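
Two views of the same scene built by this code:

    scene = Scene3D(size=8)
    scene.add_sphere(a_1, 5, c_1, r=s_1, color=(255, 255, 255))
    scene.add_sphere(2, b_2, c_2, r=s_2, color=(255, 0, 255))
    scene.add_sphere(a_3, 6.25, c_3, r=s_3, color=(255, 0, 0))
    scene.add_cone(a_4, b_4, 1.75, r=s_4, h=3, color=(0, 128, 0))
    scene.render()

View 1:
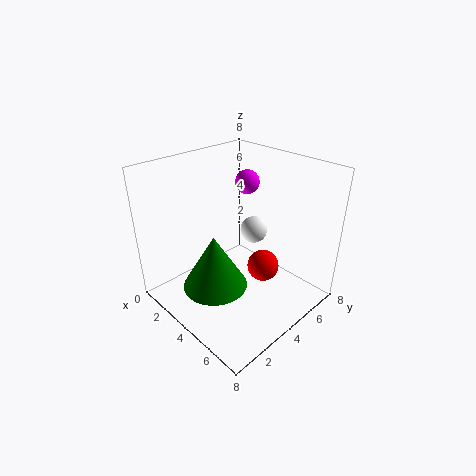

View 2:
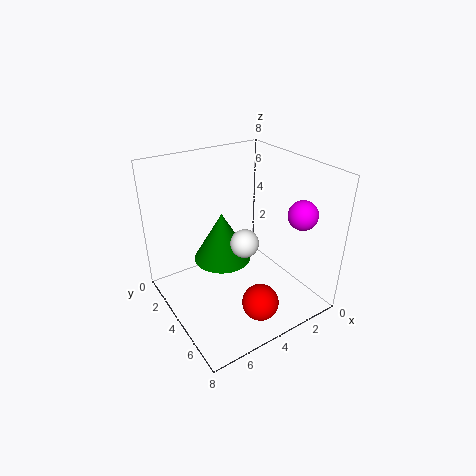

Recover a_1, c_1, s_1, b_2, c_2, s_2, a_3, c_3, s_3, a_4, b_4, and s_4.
a_1 = 4.25
c_1 = 4.25
s_1 = 0.75
b_2 = 6.75
c_2 = 6
s_2 = 0.75
a_3 = 4
c_3 = 1
s_3 = 1
a_4 = 4
b_4 = 2.25
s_4 = 1.75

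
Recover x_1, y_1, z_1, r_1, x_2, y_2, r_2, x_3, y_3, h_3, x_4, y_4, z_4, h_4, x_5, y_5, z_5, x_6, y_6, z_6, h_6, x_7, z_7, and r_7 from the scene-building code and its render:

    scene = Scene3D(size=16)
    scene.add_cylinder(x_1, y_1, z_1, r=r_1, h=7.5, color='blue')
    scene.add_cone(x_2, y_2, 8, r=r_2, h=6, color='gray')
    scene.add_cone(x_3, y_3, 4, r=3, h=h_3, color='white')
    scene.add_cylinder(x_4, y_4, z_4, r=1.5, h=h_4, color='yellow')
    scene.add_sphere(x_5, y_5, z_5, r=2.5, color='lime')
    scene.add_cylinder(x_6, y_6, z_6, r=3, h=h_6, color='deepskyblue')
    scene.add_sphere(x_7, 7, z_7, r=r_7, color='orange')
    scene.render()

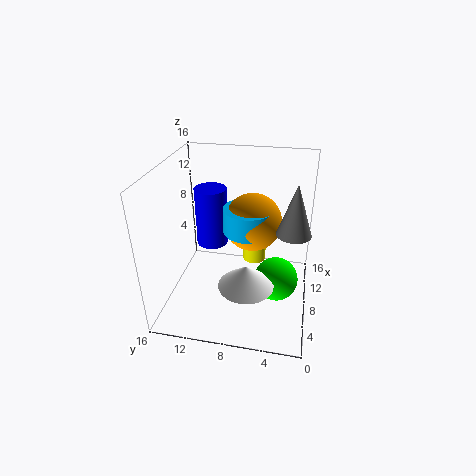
x_1 = 13; y_1 = 12.5; z_1 = 4; r_1 = 2; x_2 = 10; y_2 = 2; r_2 = 2; x_3 = 5; y_3 = 6.5; h_3 = 2.5; x_4 = 14; y_4 = 7; z_4 = 1.5; h_4 = 3; x_5 = 8; y_5 = 3.5; z_5 = 3; x_6 = 11.5; y_6 = 7.5; z_6 = 7; h_6 = 3; x_7 = 12; z_7 = 8; r_7 = 3.5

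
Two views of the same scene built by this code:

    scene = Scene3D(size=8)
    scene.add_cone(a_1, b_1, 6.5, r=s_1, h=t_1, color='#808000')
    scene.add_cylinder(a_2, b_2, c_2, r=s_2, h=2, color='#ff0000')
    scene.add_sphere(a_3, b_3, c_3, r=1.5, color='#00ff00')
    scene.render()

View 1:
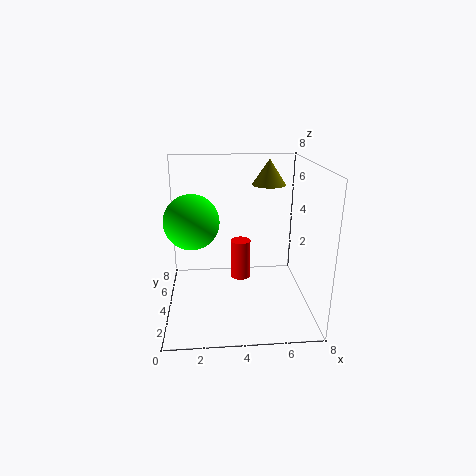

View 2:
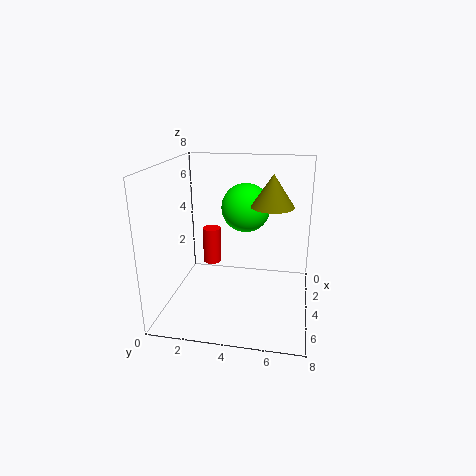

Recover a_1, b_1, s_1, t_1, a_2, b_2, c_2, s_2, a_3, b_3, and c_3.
a_1 = 6, b_1 = 6, s_1 = 1, t_1 = 1.5, a_2 = 4, b_2 = 2.5, c_2 = 2.5, s_2 = 0.5, a_3 = 1.5, b_3 = 4, c_3 = 5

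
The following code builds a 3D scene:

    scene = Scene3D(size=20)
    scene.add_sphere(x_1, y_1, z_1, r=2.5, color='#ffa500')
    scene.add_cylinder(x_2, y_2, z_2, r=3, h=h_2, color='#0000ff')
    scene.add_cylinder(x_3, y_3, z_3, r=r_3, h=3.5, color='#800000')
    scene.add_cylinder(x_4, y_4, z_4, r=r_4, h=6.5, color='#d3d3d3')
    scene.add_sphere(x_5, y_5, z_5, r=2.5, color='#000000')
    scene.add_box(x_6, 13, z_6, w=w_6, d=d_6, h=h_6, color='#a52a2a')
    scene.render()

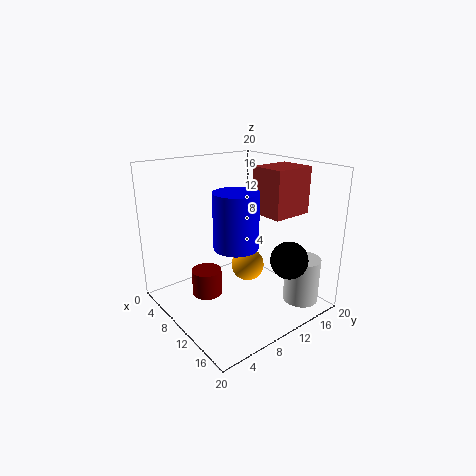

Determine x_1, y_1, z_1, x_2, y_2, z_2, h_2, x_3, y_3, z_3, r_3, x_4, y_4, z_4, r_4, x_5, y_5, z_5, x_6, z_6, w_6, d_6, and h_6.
x_1 = 8; y_1 = 13.5; z_1 = 4; x_2 = 11.5; y_2 = 8.5; z_2 = 9.5; h_2 = 7.5; x_3 = 9.5; y_3 = 5; z_3 = 3; r_3 = 2; x_4 = 16; y_4 = 17; z_4 = 0.5; r_4 = 2.5; x_5 = 16.5; y_5 = 13.5; z_5 = 8; x_6 = 9.5; z_6 = 13; w_6 = 5; d_6 = 6; h_6 = 6.5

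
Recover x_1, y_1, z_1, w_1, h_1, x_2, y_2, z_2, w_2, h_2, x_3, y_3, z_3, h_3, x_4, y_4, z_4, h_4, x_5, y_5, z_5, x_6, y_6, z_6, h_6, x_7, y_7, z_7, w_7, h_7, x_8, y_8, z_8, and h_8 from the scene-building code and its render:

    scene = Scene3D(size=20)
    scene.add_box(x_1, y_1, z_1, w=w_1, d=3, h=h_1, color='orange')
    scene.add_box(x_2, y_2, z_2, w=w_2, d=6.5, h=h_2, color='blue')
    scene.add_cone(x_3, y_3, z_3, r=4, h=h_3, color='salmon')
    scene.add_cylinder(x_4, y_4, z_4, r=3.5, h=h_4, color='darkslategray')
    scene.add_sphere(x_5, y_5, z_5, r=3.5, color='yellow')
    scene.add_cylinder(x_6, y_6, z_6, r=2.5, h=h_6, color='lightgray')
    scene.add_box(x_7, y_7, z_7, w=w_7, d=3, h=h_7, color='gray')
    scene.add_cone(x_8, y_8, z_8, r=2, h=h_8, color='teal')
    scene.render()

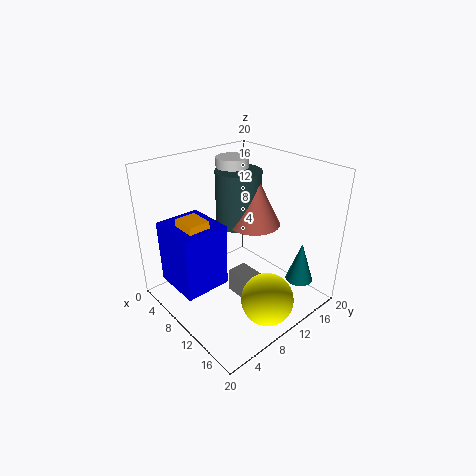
x_1 = 5.5
y_1 = 3
z_1 = 10.5
w_1 = 3.5
h_1 = 3
x_2 = 3
y_2 = 1.5
z_2 = 3.5
w_2 = 7
h_2 = 9
x_3 = 7.5
y_3 = 15.5
z_3 = 9.5
h_3 = 8
x_4 = 5
y_4 = 14.5
z_4 = 9
h_4 = 8.5
x_5 = 16.5
y_5 = 9.5
z_5 = 3.5
x_6 = 3
y_6 = 15
z_6 = 12.5
h_6 = 6.5
x_7 = 8.5
y_7 = 9.5
z_7 = 0.5
w_7 = 4.5
h_7 = 3.5
x_8 = 15.5
y_8 = 17.5
z_8 = 2.5
h_8 = 6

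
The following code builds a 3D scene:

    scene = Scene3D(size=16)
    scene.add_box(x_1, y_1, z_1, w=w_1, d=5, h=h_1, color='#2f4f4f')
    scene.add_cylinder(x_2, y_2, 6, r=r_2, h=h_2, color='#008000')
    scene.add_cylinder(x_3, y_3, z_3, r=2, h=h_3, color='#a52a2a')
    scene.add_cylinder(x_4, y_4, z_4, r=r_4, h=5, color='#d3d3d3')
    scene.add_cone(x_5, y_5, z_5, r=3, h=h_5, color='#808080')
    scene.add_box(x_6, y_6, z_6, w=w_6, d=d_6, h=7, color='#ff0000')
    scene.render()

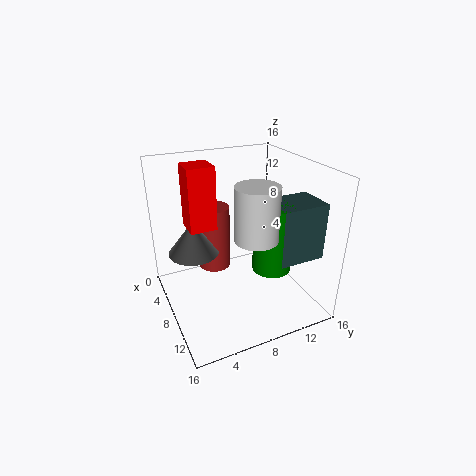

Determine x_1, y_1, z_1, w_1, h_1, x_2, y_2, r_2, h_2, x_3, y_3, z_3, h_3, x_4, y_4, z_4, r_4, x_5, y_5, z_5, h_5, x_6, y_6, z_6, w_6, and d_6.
x_1 = 10
y_1 = 10
z_1 = 7
w_1 = 4
h_1 = 6
x_2 = 12
y_2 = 10
r_2 = 2
h_2 = 7
x_3 = 3
y_3 = 7
z_3 = 2
h_3 = 8
x_4 = 14
y_4 = 7
z_4 = 11
r_4 = 2
x_5 = 4
y_5 = 4
z_5 = 5
h_5 = 4
x_6 = 4
y_6 = 3
z_6 = 9
w_6 = 3
d_6 = 3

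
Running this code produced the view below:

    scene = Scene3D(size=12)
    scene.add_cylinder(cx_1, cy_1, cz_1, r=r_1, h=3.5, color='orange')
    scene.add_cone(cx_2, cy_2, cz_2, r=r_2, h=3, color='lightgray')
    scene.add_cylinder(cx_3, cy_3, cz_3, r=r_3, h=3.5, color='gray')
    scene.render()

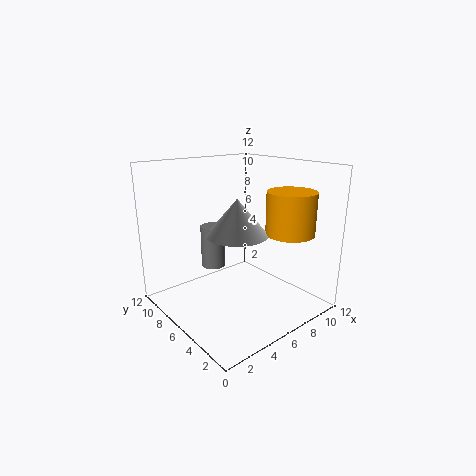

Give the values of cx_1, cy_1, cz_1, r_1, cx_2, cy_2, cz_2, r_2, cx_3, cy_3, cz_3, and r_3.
cx_1 = 9
cy_1 = 3
cz_1 = 6.5
r_1 = 2
cx_2 = 5.5
cy_2 = 5.5
cz_2 = 6.5
r_2 = 2.5
cx_3 = 4.5
cy_3 = 7.5
cz_3 = 3.5
r_3 = 1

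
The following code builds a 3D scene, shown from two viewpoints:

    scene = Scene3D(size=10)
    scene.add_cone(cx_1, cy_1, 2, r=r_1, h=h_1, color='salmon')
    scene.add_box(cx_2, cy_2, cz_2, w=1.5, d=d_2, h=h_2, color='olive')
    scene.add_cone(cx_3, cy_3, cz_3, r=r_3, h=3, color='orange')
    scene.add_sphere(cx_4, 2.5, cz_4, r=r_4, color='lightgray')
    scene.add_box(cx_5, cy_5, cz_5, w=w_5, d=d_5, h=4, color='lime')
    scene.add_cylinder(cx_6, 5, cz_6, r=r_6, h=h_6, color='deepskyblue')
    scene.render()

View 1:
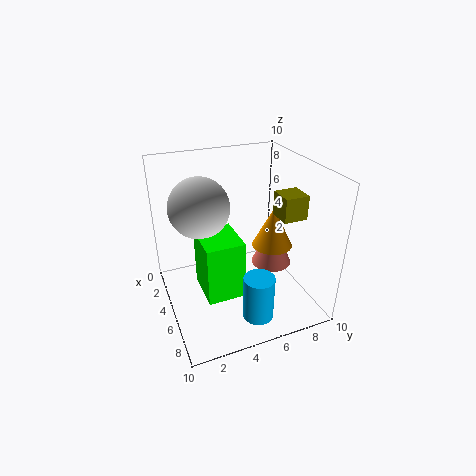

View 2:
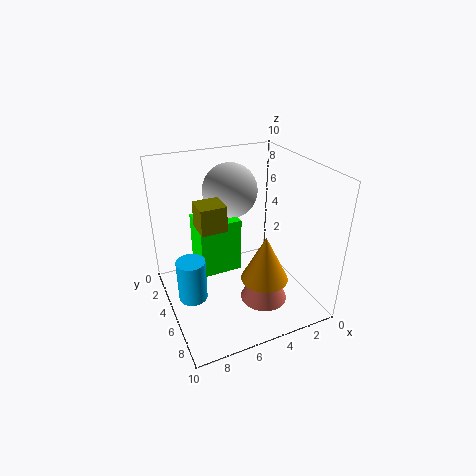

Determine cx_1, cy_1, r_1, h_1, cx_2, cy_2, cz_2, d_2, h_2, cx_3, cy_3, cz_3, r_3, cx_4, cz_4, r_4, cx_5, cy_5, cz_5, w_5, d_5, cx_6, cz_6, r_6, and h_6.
cx_1 = 4.5, cy_1 = 8, r_1 = 1.5, h_1 = 3.5, cx_2 = 7, cy_2 = 6.5, cz_2 = 7.5, d_2 = 1.5, h_2 = 1.5, cx_3 = 4.5, cy_3 = 8, cz_3 = 3.5, r_3 = 1.5, cx_4 = 4.5, cz_4 = 7.5, r_4 = 2, cx_5 = 4.5, cy_5 = 2, cz_5 = 2, w_5 = 3, d_5 = 2.5, cx_6 = 8.5, cz_6 = 1, r_6 = 1, h_6 = 3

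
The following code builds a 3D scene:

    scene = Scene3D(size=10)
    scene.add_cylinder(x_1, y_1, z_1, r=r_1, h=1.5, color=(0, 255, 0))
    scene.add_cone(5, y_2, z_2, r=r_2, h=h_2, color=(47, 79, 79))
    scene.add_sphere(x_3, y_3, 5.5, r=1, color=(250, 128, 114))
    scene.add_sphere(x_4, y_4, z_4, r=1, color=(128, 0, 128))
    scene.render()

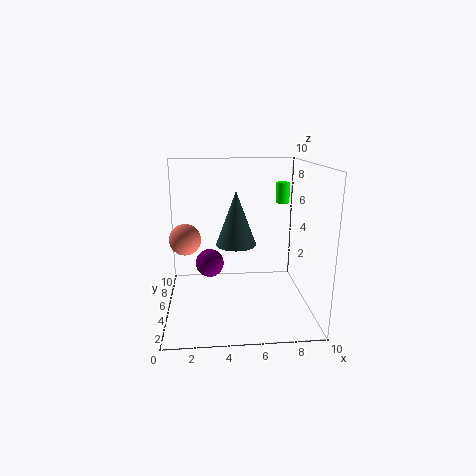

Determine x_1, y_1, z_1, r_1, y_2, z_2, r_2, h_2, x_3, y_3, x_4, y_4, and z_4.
x_1 = 8.5, y_1 = 7, z_1 = 7, r_1 = 0.5, y_2 = 6.5, z_2 = 4, r_2 = 1.5, h_2 = 4, x_3 = 1.5, y_3 = 3.5, x_4 = 3, y_4 = 5.5, z_4 = 3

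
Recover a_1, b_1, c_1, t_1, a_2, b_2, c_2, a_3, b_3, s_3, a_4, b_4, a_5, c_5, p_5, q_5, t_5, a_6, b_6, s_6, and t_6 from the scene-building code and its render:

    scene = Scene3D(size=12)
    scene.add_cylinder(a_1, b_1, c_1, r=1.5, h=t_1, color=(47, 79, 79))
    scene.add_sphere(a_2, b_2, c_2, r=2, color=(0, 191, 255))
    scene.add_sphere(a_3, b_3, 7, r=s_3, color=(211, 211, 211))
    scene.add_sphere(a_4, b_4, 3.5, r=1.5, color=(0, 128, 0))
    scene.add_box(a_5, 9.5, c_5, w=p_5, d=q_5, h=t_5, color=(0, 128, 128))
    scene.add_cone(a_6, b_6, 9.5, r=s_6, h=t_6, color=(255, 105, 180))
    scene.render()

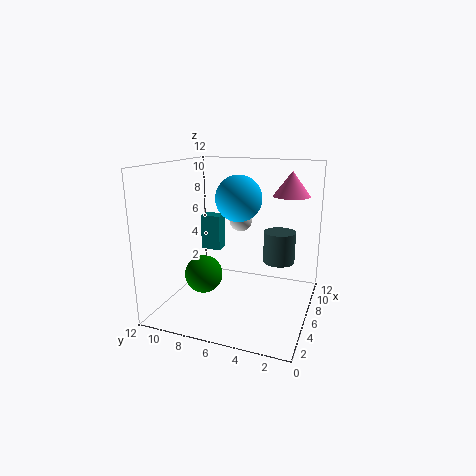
a_1 = 10.5, b_1 = 3.5, c_1 = 2.5, t_1 = 3, a_2 = 7.5, b_2 = 6.5, c_2 = 9, a_3 = 8, b_3 = 6.5, s_3 = 1, a_4 = 3.5, b_4 = 8, a_5 = 10, c_5 = 3, p_5 = 1.5, q_5 = 2, t_5 = 3.5, a_6 = 7.5, b_6 = 2, s_6 = 1.5, t_6 = 2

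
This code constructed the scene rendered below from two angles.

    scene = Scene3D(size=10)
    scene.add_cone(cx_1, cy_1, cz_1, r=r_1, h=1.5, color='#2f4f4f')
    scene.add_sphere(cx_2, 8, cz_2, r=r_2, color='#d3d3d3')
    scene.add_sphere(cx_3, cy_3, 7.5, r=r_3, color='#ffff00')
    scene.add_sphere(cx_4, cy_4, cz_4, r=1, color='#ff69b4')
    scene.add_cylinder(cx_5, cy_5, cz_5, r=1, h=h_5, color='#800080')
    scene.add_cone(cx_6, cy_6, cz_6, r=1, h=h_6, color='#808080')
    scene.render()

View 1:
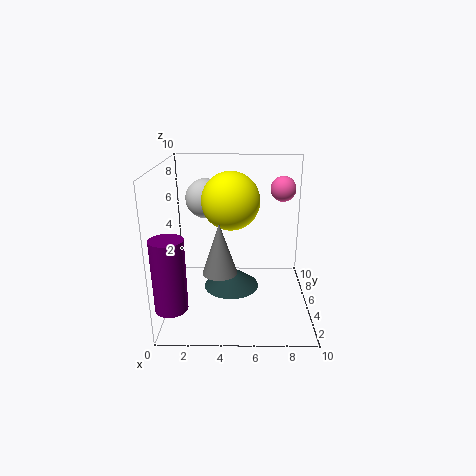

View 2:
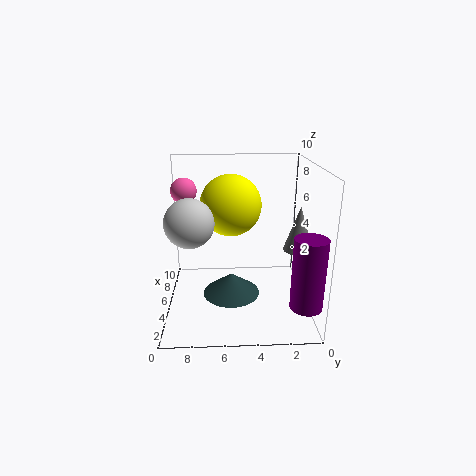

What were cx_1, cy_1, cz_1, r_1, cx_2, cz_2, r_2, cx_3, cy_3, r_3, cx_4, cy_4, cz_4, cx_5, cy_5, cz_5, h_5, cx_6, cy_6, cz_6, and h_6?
cx_1 = 4.5; cy_1 = 5.5; cz_1 = 1; r_1 = 2; cx_2 = 2.5; cz_2 = 7; r_2 = 1.5; cx_3 = 4.5; cy_3 = 5.5; r_3 = 2; cx_4 = 8.5; cy_4 = 9; cz_4 = 7.5; cx_5 = 1; cy_5 = 1; cz_5 = 2; h_5 = 4.5; cx_6 = 4; cy_6 = 1; cz_6 = 4.5; h_6 = 3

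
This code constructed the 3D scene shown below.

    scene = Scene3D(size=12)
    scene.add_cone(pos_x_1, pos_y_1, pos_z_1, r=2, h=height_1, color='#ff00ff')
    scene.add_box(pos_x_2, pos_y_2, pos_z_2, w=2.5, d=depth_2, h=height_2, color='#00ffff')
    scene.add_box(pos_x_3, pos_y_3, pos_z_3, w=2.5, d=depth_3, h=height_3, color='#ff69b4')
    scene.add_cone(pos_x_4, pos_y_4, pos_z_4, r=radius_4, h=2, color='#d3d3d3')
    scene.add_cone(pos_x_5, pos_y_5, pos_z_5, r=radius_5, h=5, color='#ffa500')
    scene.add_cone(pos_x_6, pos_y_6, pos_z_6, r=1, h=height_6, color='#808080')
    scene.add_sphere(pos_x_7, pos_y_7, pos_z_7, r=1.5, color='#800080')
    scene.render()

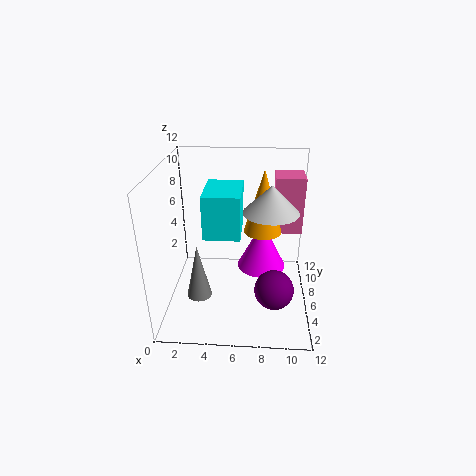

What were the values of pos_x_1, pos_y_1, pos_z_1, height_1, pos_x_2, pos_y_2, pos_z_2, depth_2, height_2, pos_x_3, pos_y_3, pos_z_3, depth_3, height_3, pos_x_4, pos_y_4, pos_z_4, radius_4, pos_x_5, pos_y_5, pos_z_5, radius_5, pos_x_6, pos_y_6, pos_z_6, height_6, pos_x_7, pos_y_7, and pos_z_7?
pos_x_1 = 8
pos_y_1 = 6
pos_z_1 = 3.5
height_1 = 4
pos_x_2 = 4
pos_y_2 = 1
pos_z_2 = 8.5
depth_2 = 3.5
height_2 = 3
pos_x_3 = 9
pos_y_3 = 8
pos_z_3 = 5.5
depth_3 = 2.5
height_3 = 5
pos_x_4 = 8.5
pos_y_4 = 3.5
pos_z_4 = 9.5
radius_4 = 2
pos_x_5 = 8
pos_y_5 = 5.5
pos_z_5 = 7
radius_5 = 1.5
pos_x_6 = 3
pos_y_6 = 3.5
pos_z_6 = 2
height_6 = 4.5
pos_x_7 = 9
pos_y_7 = 2.5
pos_z_7 = 3.5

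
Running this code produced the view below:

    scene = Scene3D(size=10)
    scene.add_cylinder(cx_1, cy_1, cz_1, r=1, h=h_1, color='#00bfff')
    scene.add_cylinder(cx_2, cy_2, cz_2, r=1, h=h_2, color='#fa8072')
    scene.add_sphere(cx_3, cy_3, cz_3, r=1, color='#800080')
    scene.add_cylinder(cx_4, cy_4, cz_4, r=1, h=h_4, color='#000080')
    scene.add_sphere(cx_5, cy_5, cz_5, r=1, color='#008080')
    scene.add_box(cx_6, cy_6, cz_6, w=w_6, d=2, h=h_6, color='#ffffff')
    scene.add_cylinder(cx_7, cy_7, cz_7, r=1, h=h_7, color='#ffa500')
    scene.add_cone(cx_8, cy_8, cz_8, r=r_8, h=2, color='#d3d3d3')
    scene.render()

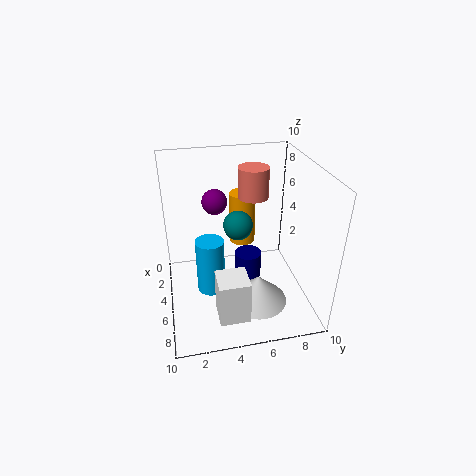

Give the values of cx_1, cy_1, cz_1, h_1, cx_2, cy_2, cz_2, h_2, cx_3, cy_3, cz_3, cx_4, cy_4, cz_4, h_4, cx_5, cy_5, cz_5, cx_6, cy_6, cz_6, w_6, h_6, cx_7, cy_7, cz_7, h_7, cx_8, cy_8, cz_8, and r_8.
cx_1 = 5; cy_1 = 3; cz_1 = 1; h_1 = 4; cx_2 = 5; cy_2 = 6; cz_2 = 8; h_2 = 2; cx_3 = 1; cy_3 = 4; cz_3 = 6; cx_4 = 4; cy_4 = 6; cz_4 = 1; h_4 = 2; cx_5 = 5; cy_5 = 5; cz_5 = 6; cx_6 = 7; cy_6 = 3; cz_6 = 1; w_6 = 2; h_6 = 3; cx_7 = 2; cy_7 = 6; cz_7 = 3; h_7 = 4; cx_8 = 7; cy_8 = 6; cz_8 = 1; r_8 = 2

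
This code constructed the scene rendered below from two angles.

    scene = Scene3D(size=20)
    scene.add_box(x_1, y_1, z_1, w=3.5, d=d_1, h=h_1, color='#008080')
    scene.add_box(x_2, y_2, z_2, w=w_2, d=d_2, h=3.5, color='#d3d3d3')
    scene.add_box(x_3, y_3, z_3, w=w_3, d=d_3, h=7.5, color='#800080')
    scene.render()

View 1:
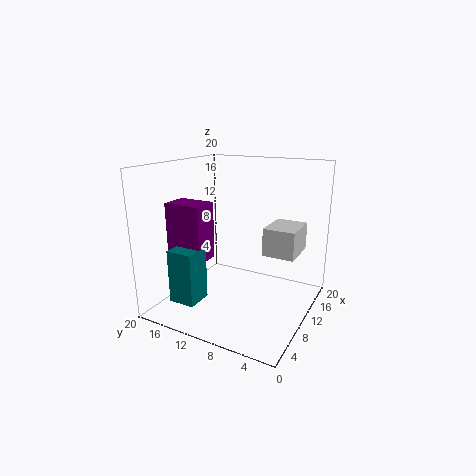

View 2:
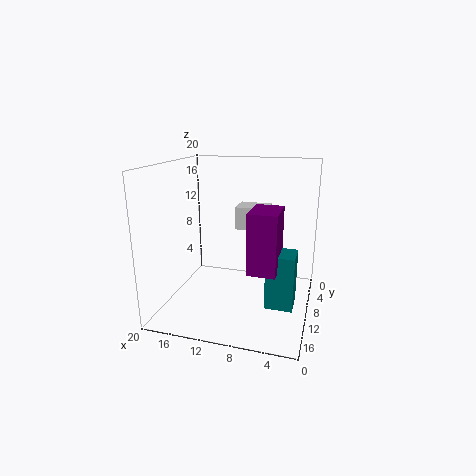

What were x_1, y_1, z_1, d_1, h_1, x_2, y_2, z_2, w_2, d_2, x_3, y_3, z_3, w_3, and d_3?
x_1 = 1.5
y_1 = 12
z_1 = 3
d_1 = 3.5
h_1 = 7
x_2 = 7
y_2 = 1
z_2 = 9.5
w_2 = 5
d_2 = 4
x_3 = 3.5
y_3 = 12
z_3 = 8
w_3 = 3.5
d_3 = 5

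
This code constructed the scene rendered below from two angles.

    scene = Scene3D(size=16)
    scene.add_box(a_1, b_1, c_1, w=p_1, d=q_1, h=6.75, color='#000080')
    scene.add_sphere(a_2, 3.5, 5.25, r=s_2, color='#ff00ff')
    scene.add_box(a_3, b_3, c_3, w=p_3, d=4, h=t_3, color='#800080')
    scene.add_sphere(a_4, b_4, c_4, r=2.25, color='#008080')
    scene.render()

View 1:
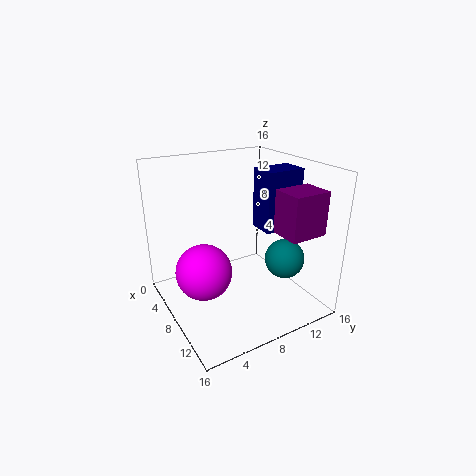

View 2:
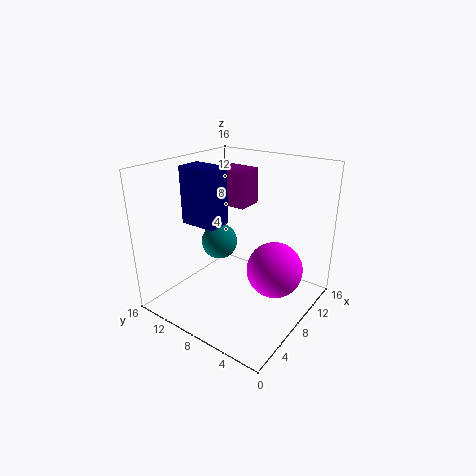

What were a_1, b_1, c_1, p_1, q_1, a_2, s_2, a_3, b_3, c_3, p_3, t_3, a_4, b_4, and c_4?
a_1 = 6.75; b_1 = 10.75; c_1 = 8.5; p_1 = 3; q_1 = 4.5; a_2 = 8.5; s_2 = 3; a_3 = 11.75; b_3 = 10; c_3 = 9.75; p_3 = 3.25; t_3 = 4.5; a_4 = 10.5; b_4 = 12.75; c_4 = 5.25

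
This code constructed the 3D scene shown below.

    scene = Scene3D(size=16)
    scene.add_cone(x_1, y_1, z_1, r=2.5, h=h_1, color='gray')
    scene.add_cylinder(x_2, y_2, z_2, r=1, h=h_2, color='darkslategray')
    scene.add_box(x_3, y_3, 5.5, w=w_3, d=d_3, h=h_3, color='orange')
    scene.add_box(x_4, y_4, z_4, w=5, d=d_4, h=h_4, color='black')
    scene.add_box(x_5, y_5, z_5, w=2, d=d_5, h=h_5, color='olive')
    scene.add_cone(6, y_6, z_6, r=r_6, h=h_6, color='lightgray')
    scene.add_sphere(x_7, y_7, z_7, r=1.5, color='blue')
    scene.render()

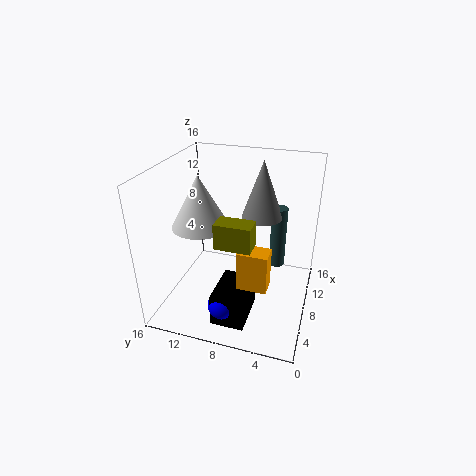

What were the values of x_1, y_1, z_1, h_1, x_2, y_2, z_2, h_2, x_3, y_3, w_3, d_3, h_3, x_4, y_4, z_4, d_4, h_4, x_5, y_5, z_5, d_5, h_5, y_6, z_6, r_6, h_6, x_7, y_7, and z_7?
x_1 = 13
y_1 = 6.5
z_1 = 8.5
h_1 = 7
x_2 = 14
y_2 = 4.5
z_2 = 1.5
h_2 = 8
x_3 = 2.5
y_3 = 3.5
w_3 = 2
d_3 = 3
h_3 = 4
x_4 = 1.5
y_4 = 5.5
z_4 = 1
d_4 = 3.5
h_4 = 3.5
x_5 = 2
y_5 = 5
z_5 = 10
d_5 = 3.5
h_5 = 2.5
y_6 = 11.5
z_6 = 10
r_6 = 3
h_6 = 5.5
x_7 = 2.5
y_7 = 8
z_7 = 3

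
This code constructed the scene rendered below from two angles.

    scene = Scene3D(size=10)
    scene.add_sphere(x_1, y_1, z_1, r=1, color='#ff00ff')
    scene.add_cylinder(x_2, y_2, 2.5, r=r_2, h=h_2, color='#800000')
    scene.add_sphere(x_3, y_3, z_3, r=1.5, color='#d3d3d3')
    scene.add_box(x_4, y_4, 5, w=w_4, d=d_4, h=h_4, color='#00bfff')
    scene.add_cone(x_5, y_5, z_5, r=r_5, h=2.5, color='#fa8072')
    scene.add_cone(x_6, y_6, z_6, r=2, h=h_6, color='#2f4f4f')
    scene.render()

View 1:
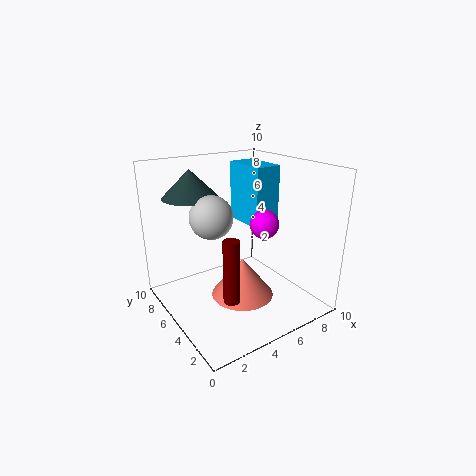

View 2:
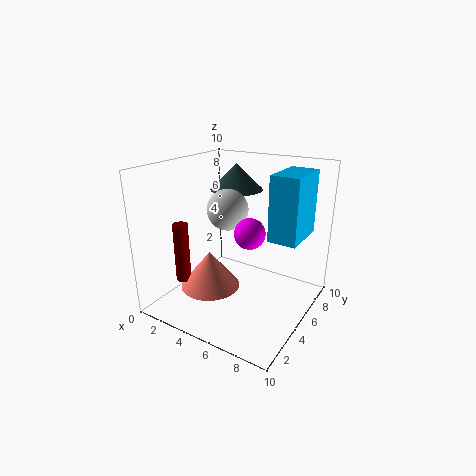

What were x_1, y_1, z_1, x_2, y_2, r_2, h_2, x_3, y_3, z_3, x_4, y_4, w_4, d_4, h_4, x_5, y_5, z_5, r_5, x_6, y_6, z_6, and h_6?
x_1 = 6.5; y_1 = 4; z_1 = 6; x_2 = 2.5; y_2 = 2; r_2 = 0.5; h_2 = 4; x_3 = 3.5; y_3 = 6; z_3 = 6.5; x_4 = 7; y_4 = 5.5; w_4 = 2; d_4 = 3.5; h_4 = 4.5; x_5 = 4; y_5 = 3; z_5 = 2; r_5 = 2; x_6 = 3; y_6 = 8; z_6 = 7.5; h_6 = 2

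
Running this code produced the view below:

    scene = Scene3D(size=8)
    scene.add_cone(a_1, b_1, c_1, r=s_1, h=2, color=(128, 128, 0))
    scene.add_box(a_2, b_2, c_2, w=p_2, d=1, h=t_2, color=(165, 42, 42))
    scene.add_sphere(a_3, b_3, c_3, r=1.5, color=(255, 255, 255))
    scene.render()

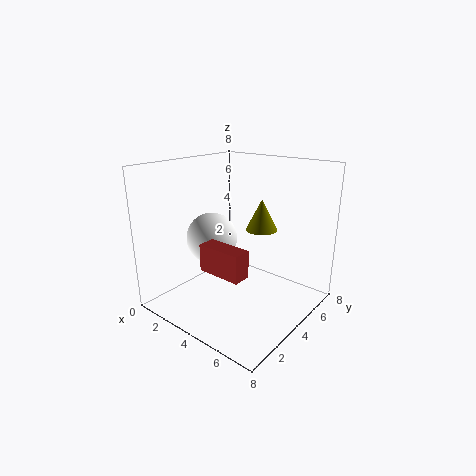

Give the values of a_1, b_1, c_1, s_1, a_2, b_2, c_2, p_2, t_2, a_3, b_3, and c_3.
a_1 = 3.5; b_1 = 7; c_1 = 3.5; s_1 = 1; a_2 = 3; b_2 = 2; c_2 = 2.5; p_2 = 2.5; t_2 = 1.5; a_3 = 2; b_3 = 4; c_3 = 3.5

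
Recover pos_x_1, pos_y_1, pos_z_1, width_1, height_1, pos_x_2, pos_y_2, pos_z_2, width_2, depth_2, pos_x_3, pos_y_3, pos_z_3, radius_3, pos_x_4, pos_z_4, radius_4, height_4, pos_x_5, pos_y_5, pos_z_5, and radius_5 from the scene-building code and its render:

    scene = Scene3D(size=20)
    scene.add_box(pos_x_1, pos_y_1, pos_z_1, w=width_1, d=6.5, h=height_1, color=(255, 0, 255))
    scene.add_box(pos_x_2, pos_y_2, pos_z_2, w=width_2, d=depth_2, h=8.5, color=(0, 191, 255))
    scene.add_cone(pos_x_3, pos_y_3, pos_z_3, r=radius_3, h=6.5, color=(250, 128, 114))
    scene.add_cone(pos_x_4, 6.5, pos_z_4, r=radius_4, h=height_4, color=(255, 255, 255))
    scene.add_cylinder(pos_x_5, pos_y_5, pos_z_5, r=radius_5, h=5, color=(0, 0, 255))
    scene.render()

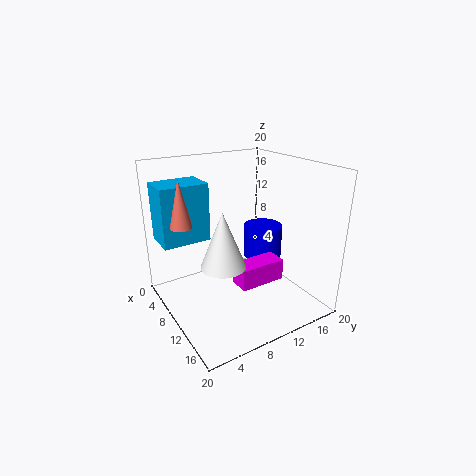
pos_x_1 = 11; pos_y_1 = 8.5; pos_z_1 = 4; width_1 = 3; height_1 = 3; pos_x_2 = 0.5; pos_y_2 = 1; pos_z_2 = 8.5; width_2 = 5; depth_2 = 7; pos_x_3 = 7; pos_y_3 = 3; pos_z_3 = 12; radius_3 = 1.5; pos_x_4 = 12; pos_z_4 = 7.5; radius_4 = 3; height_4 = 7.5; pos_x_5 = 7; pos_y_5 = 16.5; pos_z_5 = 4.5; radius_5 = 3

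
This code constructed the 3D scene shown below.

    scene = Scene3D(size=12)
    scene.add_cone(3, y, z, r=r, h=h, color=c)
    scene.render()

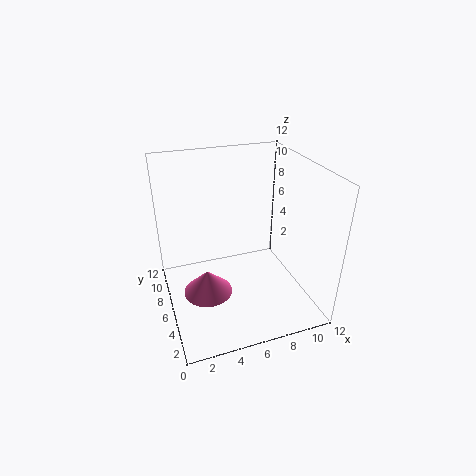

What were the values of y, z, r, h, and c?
y = 5, z = 2, r = 2, h = 2, c = 'hotpink'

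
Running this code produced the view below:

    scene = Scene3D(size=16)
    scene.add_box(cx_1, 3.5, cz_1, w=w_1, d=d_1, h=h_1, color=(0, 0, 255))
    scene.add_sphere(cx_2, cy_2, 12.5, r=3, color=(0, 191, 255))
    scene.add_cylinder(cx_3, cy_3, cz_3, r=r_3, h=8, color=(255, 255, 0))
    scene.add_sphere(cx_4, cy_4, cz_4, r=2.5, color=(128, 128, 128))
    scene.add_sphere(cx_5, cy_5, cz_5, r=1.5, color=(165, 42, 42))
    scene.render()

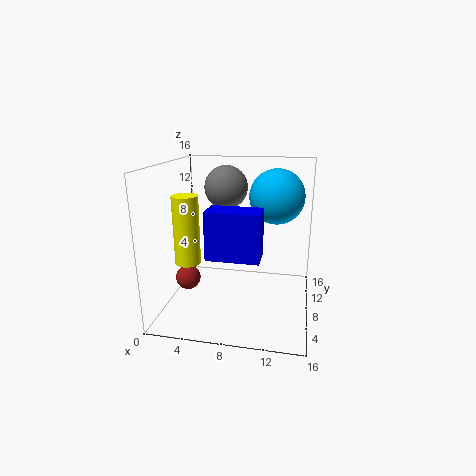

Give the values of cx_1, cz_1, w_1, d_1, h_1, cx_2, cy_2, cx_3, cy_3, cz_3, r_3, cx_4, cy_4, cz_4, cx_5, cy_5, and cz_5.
cx_1 = 5.5, cz_1 = 7, w_1 = 5.5, d_1 = 3, h_1 = 5, cx_2 = 12, cy_2 = 9.5, cx_3 = 2, cy_3 = 8, cz_3 = 4.5, r_3 = 1.5, cx_4 = 6, cy_4 = 11, cz_4 = 13, cx_5 = 1.5, cy_5 = 9, cz_5 = 2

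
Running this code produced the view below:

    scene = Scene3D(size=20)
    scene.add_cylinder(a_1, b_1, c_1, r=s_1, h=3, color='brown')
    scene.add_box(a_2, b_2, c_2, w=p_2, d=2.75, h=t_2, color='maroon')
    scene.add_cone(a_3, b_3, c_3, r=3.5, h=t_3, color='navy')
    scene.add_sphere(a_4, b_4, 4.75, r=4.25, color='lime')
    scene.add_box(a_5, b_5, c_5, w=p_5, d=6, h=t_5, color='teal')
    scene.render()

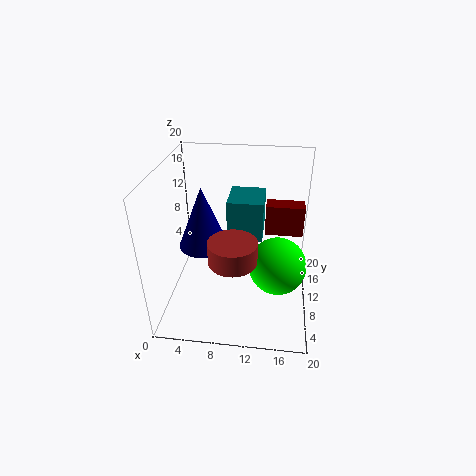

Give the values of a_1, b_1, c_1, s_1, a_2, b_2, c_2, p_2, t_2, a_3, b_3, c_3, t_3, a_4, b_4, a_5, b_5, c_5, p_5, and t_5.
a_1 = 9.75, b_1 = 6.5, c_1 = 8.5, s_1 = 3.25, a_2 = 13.5, b_2 = 15, c_2 = 7.75, p_2 = 5.75, t_2 = 4.75, a_3 = 5, b_3 = 10.5, c_3 = 8.25, t_3 = 8.75, a_4 = 15.75, b_4 = 11.25, a_5 = 8, b_5 = 12.5, c_5 = 8, p_5 = 5.25, t_5 = 6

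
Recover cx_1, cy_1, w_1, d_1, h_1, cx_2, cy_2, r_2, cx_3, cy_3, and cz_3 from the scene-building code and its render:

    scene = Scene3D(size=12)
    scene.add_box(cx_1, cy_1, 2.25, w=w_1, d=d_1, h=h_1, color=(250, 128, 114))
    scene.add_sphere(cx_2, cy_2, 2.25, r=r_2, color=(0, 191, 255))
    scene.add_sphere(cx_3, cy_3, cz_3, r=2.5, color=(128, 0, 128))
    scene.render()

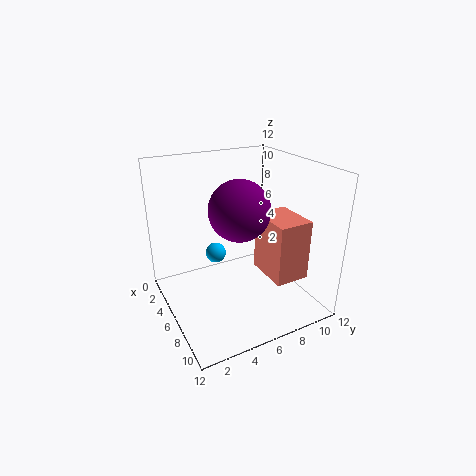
cx_1 = 5
cy_1 = 8.25
w_1 = 4
d_1 = 3
h_1 = 5.25
cx_2 = 1.25
cy_2 = 6
r_2 = 1
cx_3 = 6.25
cy_3 = 6
cz_3 = 8.5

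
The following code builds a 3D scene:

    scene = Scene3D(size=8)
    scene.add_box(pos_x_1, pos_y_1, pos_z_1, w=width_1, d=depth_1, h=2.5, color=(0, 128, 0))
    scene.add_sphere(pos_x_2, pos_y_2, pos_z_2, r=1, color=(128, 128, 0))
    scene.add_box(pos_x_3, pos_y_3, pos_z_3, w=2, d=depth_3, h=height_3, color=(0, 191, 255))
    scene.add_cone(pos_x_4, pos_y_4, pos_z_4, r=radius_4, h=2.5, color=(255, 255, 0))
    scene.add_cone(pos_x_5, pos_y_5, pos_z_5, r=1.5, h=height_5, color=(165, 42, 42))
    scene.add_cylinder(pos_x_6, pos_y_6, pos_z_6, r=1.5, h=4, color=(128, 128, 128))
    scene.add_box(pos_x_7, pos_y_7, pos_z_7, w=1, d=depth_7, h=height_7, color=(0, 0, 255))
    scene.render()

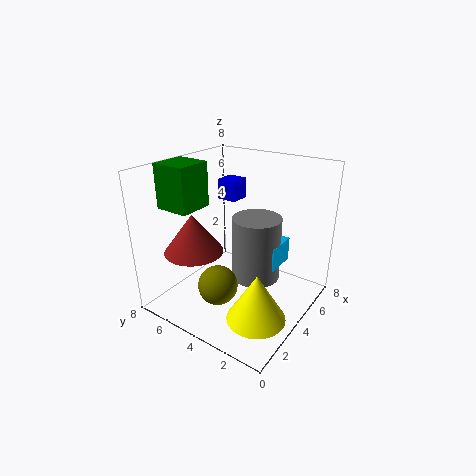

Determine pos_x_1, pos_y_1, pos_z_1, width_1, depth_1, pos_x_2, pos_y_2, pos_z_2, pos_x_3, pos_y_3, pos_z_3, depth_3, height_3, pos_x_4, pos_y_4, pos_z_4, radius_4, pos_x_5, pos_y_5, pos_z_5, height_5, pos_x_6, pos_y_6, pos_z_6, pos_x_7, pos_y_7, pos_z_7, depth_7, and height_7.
pos_x_1 = 2; pos_y_1 = 6; pos_z_1 = 5.5; width_1 = 2; depth_1 = 2; pos_x_2 = 1.5; pos_y_2 = 3.5; pos_z_2 = 2.5; pos_x_3 = 5.5; pos_y_3 = 2.5; pos_z_3 = 1.5; depth_3 = 1.5; height_3 = 1.5; pos_x_4 = 2; pos_y_4 = 1.5; pos_z_4 = 1; radius_4 = 1.5; pos_x_5 = 1.5; pos_y_5 = 5; pos_z_5 = 4; height_5 = 2; pos_x_6 = 6; pos_y_6 = 4; pos_z_6 = 0.5; pos_x_7 = 3; pos_y_7 = 3.5; pos_z_7 = 6.5; depth_7 = 1; height_7 = 1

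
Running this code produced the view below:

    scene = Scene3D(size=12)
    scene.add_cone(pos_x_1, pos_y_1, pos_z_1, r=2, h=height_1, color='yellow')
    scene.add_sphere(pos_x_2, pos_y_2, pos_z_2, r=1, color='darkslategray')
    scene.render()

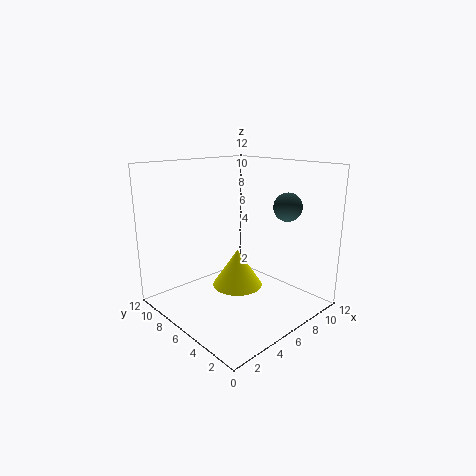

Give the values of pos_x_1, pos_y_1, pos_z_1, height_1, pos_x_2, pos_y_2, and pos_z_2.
pos_x_1 = 5; pos_y_1 = 5; pos_z_1 = 2.5; height_1 = 3; pos_x_2 = 6; pos_y_2 = 1; pos_z_2 = 9.5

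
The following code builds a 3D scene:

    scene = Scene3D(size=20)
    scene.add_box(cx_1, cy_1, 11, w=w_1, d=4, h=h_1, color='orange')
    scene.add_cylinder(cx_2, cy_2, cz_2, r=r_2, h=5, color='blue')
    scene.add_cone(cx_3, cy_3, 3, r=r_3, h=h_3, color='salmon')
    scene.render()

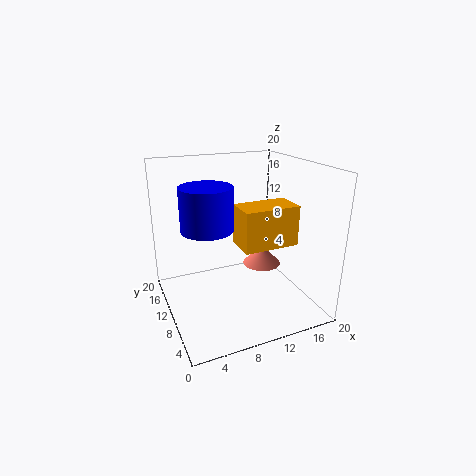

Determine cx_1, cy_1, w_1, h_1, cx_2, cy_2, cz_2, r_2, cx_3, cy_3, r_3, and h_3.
cx_1 = 8; cy_1 = 3; w_1 = 7; h_1 = 5; cx_2 = 4; cy_2 = 5; cz_2 = 14; r_2 = 3; cx_3 = 16; cy_3 = 14; r_3 = 3; h_3 = 3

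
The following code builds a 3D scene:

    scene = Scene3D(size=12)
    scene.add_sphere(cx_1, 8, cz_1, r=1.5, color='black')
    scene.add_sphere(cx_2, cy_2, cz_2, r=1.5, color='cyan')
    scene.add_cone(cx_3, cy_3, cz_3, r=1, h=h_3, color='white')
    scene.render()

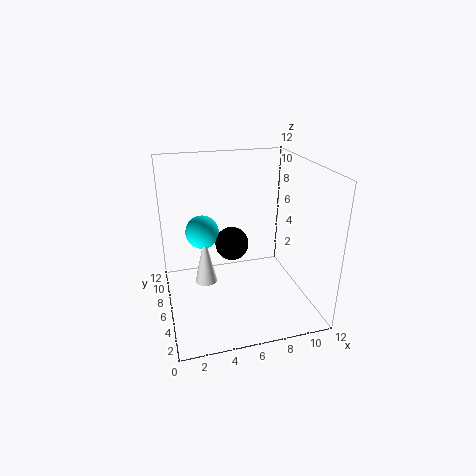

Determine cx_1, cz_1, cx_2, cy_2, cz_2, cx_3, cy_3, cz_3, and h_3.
cx_1 = 6
cz_1 = 4.5
cx_2 = 3.5
cy_2 = 9
cz_2 = 5.5
cx_3 = 3.5
cy_3 = 8
cz_3 = 1
h_3 = 4.5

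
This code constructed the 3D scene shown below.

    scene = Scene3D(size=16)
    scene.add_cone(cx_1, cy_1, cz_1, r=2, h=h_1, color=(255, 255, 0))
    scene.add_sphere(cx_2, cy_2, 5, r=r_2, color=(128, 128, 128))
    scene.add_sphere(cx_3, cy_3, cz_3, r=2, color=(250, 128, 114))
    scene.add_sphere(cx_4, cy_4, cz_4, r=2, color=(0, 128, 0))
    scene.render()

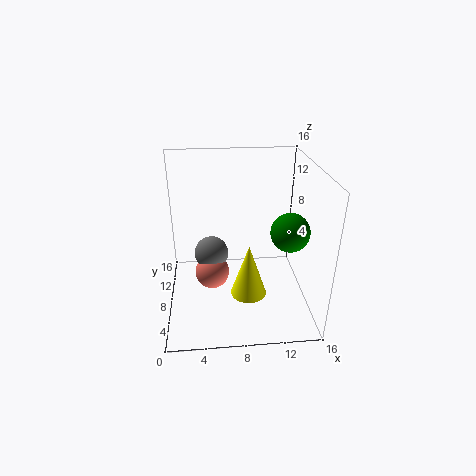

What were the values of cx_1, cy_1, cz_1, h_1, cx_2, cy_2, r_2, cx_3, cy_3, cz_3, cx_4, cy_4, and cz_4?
cx_1 = 9; cy_1 = 6; cz_1 = 2; h_1 = 6; cx_2 = 5; cy_2 = 10; r_2 = 2; cx_3 = 5; cy_3 = 9; cz_3 = 3; cx_4 = 13; cy_4 = 5; cz_4 = 10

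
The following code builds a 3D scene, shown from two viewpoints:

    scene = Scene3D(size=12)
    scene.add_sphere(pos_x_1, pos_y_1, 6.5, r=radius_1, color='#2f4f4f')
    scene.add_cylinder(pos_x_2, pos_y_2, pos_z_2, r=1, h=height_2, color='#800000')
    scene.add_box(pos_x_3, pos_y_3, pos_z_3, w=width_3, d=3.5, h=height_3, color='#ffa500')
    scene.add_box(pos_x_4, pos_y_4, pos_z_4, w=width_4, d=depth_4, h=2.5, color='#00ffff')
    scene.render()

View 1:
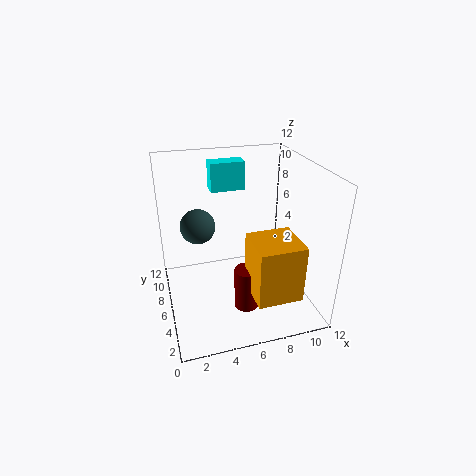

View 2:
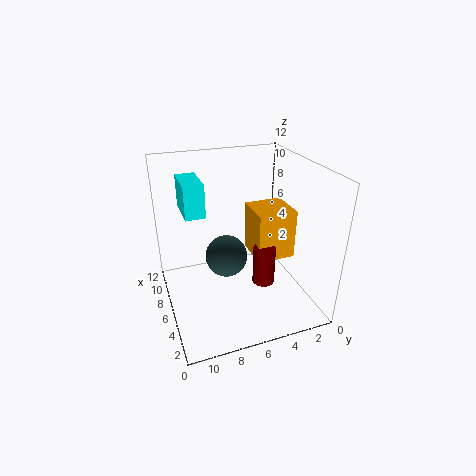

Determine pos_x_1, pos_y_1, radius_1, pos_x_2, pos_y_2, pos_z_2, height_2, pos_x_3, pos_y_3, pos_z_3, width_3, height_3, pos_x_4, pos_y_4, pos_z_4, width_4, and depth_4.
pos_x_1 = 3
pos_y_1 = 8
radius_1 = 1.5
pos_x_2 = 6
pos_y_2 = 3.5
pos_z_2 = 1
height_2 = 3.5
pos_x_3 = 6
pos_y_3 = 0.5
pos_z_3 = 3
width_3 = 3.5
height_3 = 4.5
pos_x_4 = 4.5
pos_y_4 = 9
pos_z_4 = 9
width_4 = 3
depth_4 = 1.5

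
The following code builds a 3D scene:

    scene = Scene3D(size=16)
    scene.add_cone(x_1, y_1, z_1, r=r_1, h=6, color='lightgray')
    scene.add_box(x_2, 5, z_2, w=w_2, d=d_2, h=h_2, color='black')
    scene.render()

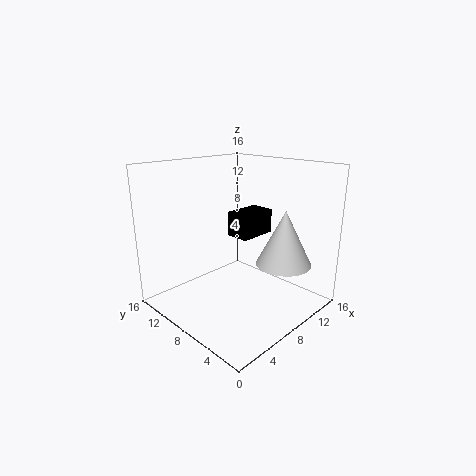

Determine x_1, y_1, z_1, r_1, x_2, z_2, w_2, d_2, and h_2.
x_1 = 10.5
y_1 = 3.5
z_1 = 5.5
r_1 = 3
x_2 = 6
z_2 = 9
w_2 = 4
d_2 = 2.5
h_2 = 2.5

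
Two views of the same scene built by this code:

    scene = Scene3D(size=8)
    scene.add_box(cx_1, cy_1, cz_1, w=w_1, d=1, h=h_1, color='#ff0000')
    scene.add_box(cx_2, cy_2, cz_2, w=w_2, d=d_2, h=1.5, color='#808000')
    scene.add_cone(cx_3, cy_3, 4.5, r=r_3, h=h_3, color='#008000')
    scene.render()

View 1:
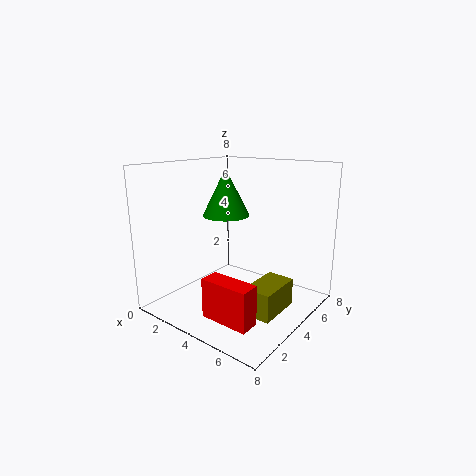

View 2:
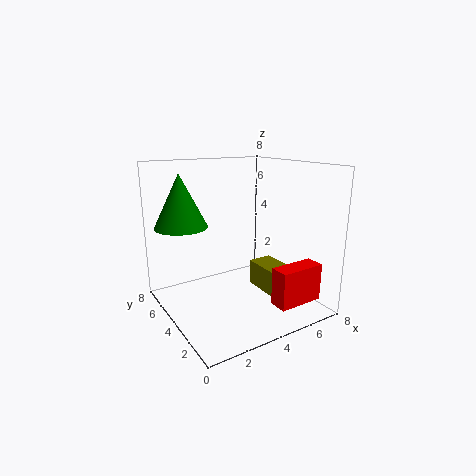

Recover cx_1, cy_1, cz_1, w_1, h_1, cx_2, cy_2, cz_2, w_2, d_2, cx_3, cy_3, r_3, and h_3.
cx_1 = 4.5, cy_1 = 0.5, cz_1 = 1, w_1 = 2.5, h_1 = 2, cx_2 = 5.5, cy_2 = 2.5, cz_2 = 0.5, w_2 = 1.5, d_2 = 2.5, cx_3 = 1.5, cy_3 = 6, r_3 = 1.5, h_3 = 3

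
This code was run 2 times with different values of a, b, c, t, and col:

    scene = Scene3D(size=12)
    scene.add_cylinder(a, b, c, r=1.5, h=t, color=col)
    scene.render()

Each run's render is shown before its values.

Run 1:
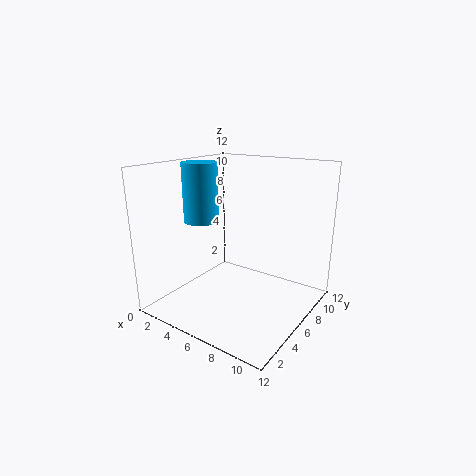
a = 2.5; b = 5.5; c = 7; t = 5; col = 'deepskyblue'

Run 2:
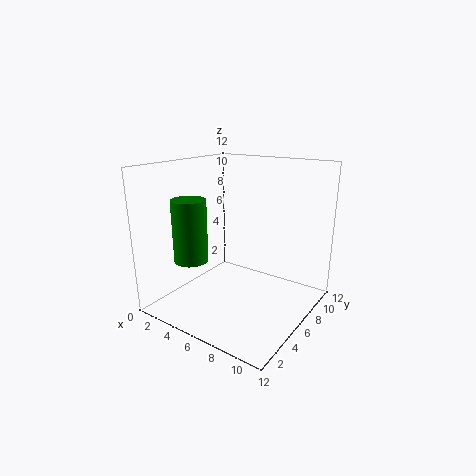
a = 2; b = 4.5; c = 3.5; t = 5.5; col = 'green'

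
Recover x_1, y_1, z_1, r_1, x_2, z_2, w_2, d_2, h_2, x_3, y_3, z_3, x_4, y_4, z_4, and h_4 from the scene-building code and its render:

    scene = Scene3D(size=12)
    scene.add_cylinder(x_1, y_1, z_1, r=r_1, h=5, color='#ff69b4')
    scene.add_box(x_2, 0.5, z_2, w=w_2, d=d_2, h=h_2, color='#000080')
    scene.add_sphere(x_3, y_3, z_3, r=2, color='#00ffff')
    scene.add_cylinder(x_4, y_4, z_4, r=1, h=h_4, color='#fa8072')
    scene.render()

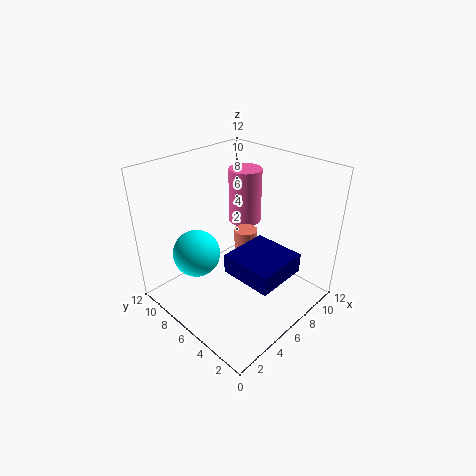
x_1 = 9.5, y_1 = 8.5, z_1 = 5.5, r_1 = 1.5, x_2 = 3, z_2 = 5, w_2 = 4, d_2 = 4, h_2 = 1.5, x_3 = 3.5, y_3 = 8.5, z_3 = 4.5, x_4 = 7.5, y_4 = 6.5, z_4 = 4, h_4 = 2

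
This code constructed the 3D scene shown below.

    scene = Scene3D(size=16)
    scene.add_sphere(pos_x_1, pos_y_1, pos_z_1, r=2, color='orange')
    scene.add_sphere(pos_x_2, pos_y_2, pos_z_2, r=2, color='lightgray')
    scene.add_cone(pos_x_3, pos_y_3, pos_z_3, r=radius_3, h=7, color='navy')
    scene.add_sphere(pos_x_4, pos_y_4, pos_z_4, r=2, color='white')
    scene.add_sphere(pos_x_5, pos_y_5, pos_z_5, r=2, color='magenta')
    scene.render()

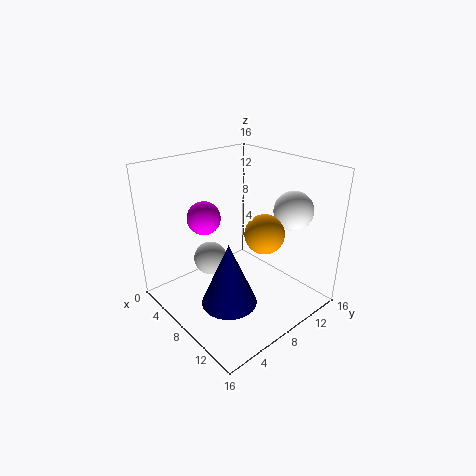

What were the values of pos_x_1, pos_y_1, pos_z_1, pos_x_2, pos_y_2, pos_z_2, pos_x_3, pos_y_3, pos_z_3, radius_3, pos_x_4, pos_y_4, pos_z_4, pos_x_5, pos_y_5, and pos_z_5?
pos_x_1 = 12
pos_y_1 = 8
pos_z_1 = 10
pos_x_2 = 4
pos_y_2 = 7
pos_z_2 = 4
pos_x_3 = 10
pos_y_3 = 5
pos_z_3 = 2
radius_3 = 3
pos_x_4 = 13
pos_y_4 = 11
pos_z_4 = 12
pos_x_5 = 3
pos_y_5 = 7
pos_z_5 = 9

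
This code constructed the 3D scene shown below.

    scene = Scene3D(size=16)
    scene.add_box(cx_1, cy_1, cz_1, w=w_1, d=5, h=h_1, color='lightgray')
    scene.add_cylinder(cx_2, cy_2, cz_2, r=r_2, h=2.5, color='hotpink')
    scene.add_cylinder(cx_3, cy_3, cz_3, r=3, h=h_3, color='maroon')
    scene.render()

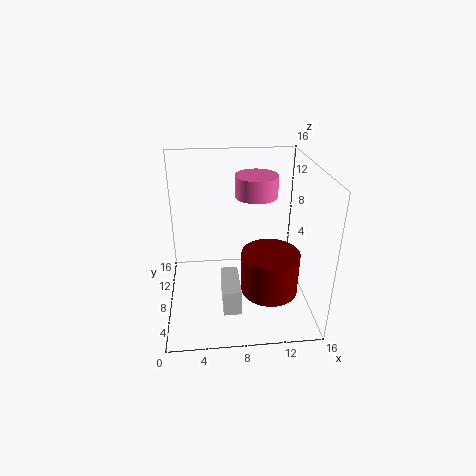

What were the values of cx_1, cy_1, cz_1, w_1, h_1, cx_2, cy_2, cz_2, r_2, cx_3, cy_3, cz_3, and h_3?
cx_1 = 6
cy_1 = 4
cz_1 = 0.5
w_1 = 2
h_1 = 3
cx_2 = 10.5
cy_2 = 11.5
cz_2 = 11.5
r_2 = 2.5
cx_3 = 11
cy_3 = 4.5
cz_3 = 3.5
h_3 = 4.5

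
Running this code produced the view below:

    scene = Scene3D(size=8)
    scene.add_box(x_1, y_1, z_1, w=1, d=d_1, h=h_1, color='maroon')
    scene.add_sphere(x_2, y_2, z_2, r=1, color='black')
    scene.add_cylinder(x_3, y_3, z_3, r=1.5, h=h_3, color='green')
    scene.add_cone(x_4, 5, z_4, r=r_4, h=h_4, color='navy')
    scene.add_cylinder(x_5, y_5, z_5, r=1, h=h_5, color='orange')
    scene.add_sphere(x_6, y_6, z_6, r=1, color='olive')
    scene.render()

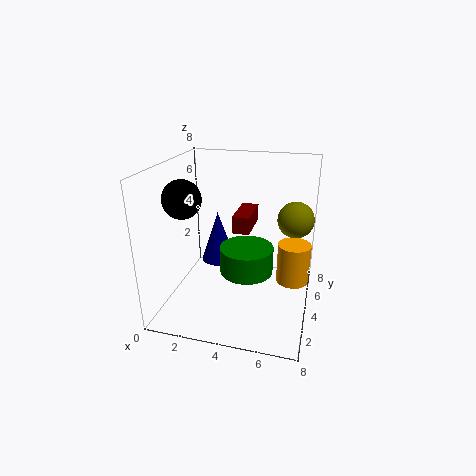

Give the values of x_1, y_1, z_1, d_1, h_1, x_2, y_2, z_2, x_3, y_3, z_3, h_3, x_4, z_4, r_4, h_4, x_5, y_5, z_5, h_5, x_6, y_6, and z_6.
x_1 = 3.5
y_1 = 4.5
z_1 = 4
d_1 = 2.5
h_1 = 1
x_2 = 1.5
y_2 = 2.5
z_2 = 6.5
x_3 = 4.5
y_3 = 4
z_3 = 2
h_3 = 1.5
x_4 = 2.5
z_4 = 2
r_4 = 1
h_4 = 3
x_5 = 7
y_5 = 6
z_5 = 0.5
h_5 = 2.5
x_6 = 7
y_6 = 5
z_6 = 5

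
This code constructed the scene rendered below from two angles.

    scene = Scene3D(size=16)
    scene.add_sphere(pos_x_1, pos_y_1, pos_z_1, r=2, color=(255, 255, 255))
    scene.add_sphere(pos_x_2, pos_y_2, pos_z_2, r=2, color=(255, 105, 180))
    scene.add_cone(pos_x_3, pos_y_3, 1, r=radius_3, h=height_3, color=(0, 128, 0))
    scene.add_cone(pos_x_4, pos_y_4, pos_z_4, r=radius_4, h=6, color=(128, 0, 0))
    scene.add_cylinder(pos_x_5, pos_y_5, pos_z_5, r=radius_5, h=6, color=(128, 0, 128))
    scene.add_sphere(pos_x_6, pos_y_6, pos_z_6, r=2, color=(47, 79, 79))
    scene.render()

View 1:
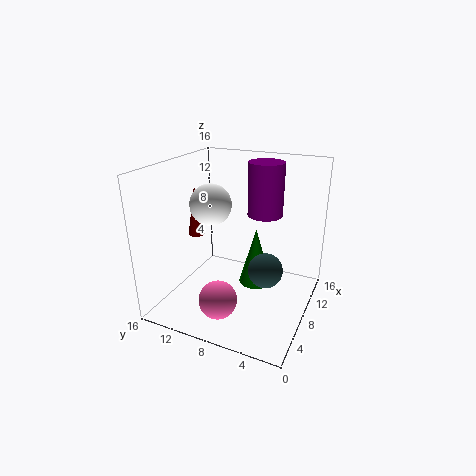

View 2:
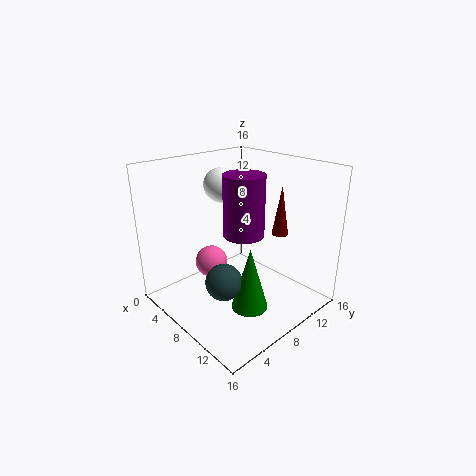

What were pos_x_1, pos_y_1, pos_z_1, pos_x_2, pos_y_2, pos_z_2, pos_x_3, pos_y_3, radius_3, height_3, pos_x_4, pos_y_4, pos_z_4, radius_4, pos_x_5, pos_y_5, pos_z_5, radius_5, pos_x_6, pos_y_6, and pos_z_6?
pos_x_1 = 4, pos_y_1 = 9, pos_z_1 = 13, pos_x_2 = 3, pos_y_2 = 8, pos_z_2 = 3, pos_x_3 = 11, pos_y_3 = 7, radius_3 = 2, height_3 = 7, pos_x_4 = 9, pos_y_4 = 14, pos_z_4 = 7, radius_4 = 1, pos_x_5 = 11, pos_y_5 = 6, pos_z_5 = 10, radius_5 = 2, pos_x_6 = 9, pos_y_6 = 5, pos_z_6 = 4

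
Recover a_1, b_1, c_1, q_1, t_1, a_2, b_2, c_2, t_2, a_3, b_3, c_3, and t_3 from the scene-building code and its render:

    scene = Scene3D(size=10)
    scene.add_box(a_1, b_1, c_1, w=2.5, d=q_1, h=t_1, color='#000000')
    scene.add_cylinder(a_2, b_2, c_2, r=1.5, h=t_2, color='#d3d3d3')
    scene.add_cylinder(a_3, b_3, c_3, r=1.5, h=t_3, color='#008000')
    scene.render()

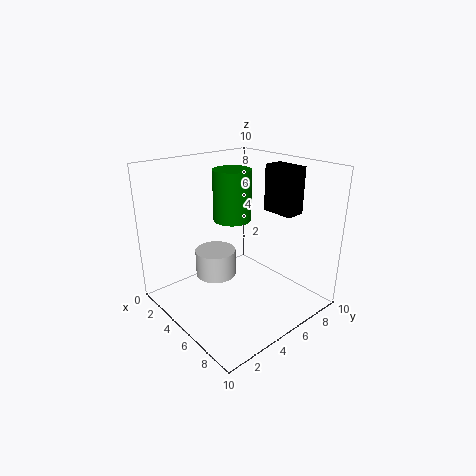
a_1 = 4
b_1 = 8.5
c_1 = 6
q_1 = 1.5
t_1 = 3.5
a_2 = 3
b_2 = 4.5
c_2 = 1.5
t_2 = 2
a_3 = 2
b_3 = 7
c_3 = 5
t_3 = 4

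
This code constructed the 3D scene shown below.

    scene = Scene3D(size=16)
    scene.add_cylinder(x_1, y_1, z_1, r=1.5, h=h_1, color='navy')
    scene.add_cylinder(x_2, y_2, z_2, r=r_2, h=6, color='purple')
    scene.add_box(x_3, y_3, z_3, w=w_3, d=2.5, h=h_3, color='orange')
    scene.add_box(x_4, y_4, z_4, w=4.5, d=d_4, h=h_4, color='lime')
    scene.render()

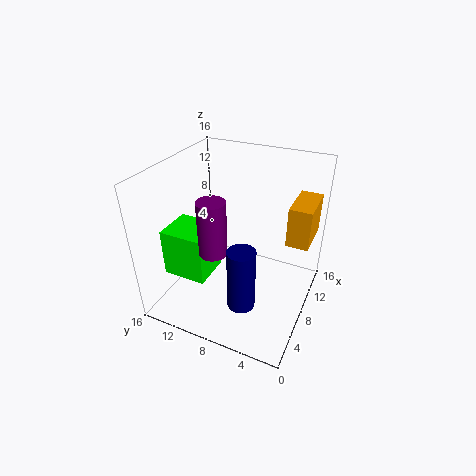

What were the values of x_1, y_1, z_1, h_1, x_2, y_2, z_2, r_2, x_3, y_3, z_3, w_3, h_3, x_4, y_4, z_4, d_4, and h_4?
x_1 = 4.5; y_1 = 6; z_1 = 2; h_1 = 7; x_2 = 5; y_2 = 9.5; z_2 = 7.5; r_2 = 1.5; x_3 = 9.5; y_3 = 0.5; z_3 = 7.5; w_3 = 5; h_3 = 4.5; x_4 = 4; y_4 = 10.5; z_4 = 3.5; d_4 = 5; h_4 = 5.5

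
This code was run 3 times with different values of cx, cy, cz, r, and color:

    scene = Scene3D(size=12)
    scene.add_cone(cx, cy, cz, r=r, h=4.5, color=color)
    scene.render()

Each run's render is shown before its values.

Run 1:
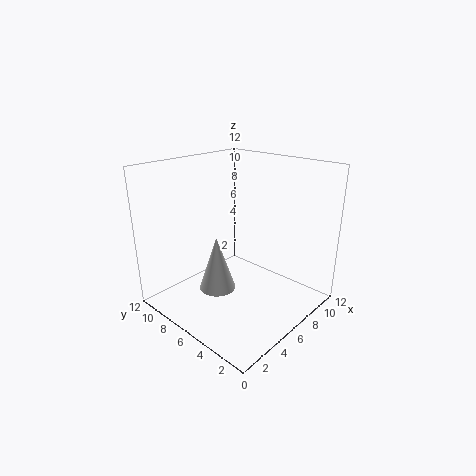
cx = 4
cy = 6.5
cz = 2
r = 1.5
color = 'white'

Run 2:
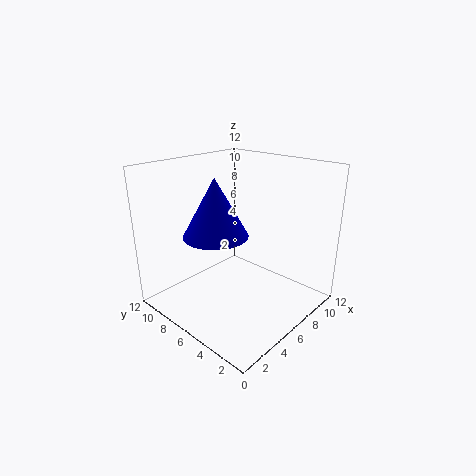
cx = 3.5
cy = 6
cz = 7
r = 2.5
color = 'blue'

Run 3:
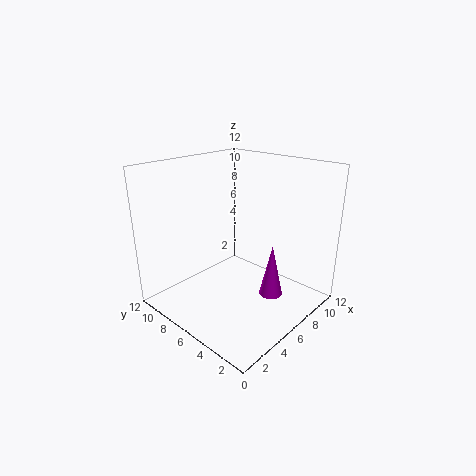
cx = 7.5
cy = 3.5
cz = 1
r = 1
color = 'magenta'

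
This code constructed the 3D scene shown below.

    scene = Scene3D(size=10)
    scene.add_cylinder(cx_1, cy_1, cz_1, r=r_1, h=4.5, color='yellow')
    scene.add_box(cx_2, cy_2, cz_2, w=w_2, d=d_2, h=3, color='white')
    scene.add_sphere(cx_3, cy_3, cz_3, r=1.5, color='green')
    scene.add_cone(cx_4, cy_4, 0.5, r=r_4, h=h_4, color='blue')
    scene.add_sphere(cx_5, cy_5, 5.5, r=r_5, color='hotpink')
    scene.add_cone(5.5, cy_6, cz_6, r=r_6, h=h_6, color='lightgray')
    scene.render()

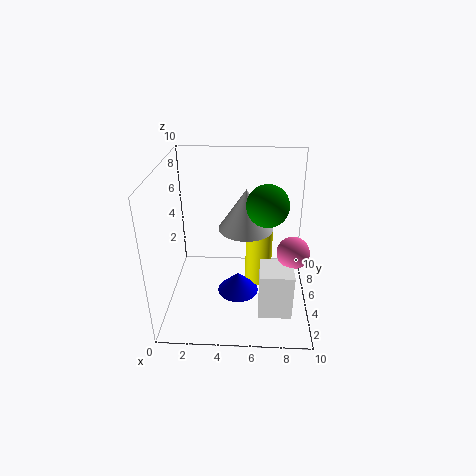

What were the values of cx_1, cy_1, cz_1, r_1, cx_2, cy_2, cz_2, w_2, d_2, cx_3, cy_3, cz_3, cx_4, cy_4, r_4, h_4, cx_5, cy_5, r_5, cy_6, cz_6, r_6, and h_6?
cx_1 = 6.5, cy_1 = 6.5, cz_1 = 0.5, r_1 = 1, cx_2 = 6.5, cy_2 = 0.5, cz_2 = 2, w_2 = 2, d_2 = 2, cx_3 = 7, cy_3 = 6, cz_3 = 7, cx_4 = 5, cy_4 = 5, r_4 = 1.5, h_4 = 1.5, cx_5 = 8.5, cy_5 = 2.5, r_5 = 1, cy_6 = 6.5, cz_6 = 5, r_6 = 2, h_6 = 3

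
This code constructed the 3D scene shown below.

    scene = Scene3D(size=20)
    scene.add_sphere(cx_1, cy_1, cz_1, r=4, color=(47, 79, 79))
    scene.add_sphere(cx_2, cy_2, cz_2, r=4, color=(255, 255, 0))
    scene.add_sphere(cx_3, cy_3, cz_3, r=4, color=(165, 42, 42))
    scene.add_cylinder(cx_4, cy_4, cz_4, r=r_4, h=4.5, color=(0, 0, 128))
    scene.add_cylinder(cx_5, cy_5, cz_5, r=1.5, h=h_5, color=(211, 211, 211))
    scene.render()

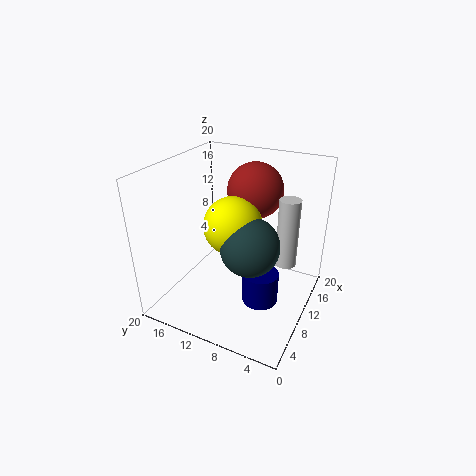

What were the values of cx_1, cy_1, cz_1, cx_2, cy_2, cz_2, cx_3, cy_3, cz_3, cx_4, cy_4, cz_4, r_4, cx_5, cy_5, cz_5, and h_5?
cx_1 = 8.5
cy_1 = 7.5
cz_1 = 10
cx_2 = 9.5
cy_2 = 10.5
cz_2 = 12
cx_3 = 14.5
cy_3 = 9.5
cz_3 = 15.5
cx_4 = 9
cy_4 = 6
cz_4 = 1.5
r_4 = 2.5
cx_5 = 13.5
cy_5 = 4
cz_5 = 5.5
h_5 = 10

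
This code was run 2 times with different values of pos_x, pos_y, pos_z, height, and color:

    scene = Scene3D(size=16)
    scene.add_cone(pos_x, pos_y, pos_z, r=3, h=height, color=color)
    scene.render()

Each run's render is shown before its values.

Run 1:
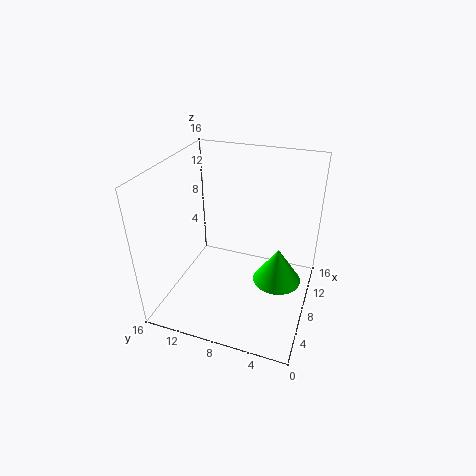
pos_x = 11.5
pos_y = 4
pos_z = 0.5
height = 4.5
color = 'lime'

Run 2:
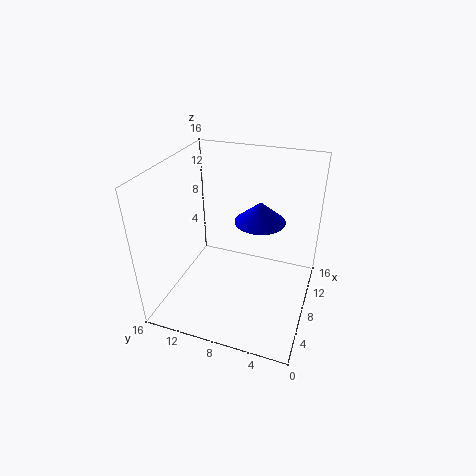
pos_x = 11.5
pos_y = 6.5
pos_z = 8.5
height = 2.5
color = 'blue'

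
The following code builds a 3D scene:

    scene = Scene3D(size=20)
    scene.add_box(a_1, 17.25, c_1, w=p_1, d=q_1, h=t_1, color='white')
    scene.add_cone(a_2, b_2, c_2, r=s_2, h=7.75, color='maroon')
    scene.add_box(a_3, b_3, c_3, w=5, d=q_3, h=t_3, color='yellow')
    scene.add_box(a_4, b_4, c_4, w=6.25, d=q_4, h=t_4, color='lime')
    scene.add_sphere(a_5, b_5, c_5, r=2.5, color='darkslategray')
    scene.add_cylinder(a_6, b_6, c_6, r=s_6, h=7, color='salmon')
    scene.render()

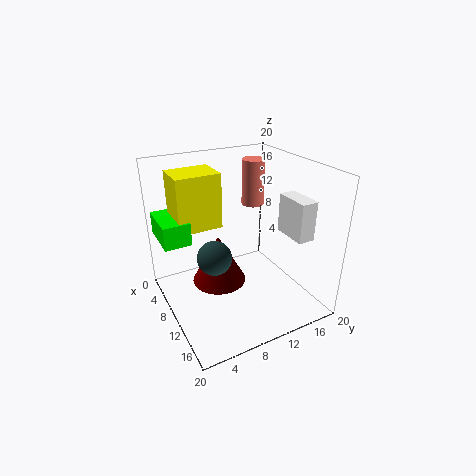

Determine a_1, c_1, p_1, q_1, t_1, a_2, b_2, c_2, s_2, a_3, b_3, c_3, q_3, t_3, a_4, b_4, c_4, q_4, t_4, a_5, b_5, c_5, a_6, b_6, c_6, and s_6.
a_1 = 9.25
c_1 = 9.25
p_1 = 5.25
q_1 = 2.5
t_1 = 5.75
a_2 = 5
b_2 = 9.25
c_2 = 0.25
s_2 = 4.25
a_3 = 2.75
b_3 = 2.5
c_3 = 11
q_3 = 6.25
t_3 = 7.75
a_4 = 1.75
b_4 = 0.25
c_4 = 9.5
q_4 = 3.75
t_4 = 3.25
a_5 = 8.5
b_5 = 7
c_5 = 6.75
a_6 = 4.25
b_6 = 15.75
c_6 = 12
s_6 = 1.75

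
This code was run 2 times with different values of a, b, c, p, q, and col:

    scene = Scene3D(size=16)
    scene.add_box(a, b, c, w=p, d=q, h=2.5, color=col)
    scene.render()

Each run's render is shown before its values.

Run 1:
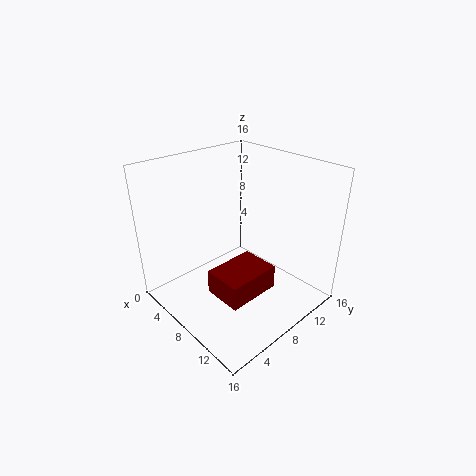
a = 9.5
b = 2.5
c = 4.5
p = 4
q = 5.5
col = 'maroon'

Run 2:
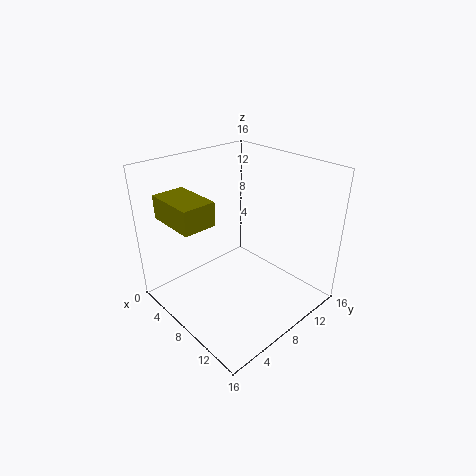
a = 3
b = 1
c = 11
p = 5.5
q = 3.5
col = 'olive'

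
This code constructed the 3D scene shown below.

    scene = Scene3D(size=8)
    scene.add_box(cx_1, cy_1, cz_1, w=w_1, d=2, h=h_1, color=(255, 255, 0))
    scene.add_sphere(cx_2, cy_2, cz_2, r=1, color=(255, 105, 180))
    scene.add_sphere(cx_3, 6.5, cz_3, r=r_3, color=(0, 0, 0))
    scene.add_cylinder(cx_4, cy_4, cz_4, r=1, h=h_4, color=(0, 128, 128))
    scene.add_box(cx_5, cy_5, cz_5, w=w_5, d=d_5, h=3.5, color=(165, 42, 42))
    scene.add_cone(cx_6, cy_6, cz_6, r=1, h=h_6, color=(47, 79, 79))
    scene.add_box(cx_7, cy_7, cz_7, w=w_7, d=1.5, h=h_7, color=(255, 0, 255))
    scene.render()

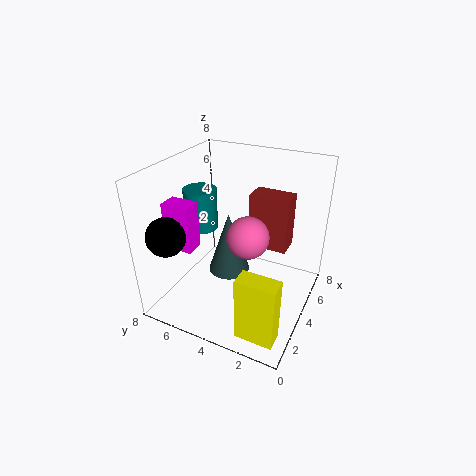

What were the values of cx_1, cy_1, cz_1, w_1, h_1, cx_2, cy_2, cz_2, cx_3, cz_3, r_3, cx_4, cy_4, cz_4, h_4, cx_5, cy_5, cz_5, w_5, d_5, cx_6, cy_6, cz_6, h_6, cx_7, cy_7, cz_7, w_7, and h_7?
cx_1 = 0.5; cy_1 = 0.5; cz_1 = 0.5; w_1 = 1; h_1 = 3.5; cx_2 = 2; cy_2 = 2.5; cz_2 = 5.5; cx_3 = 1; cz_3 = 5; r_3 = 1; cx_4 = 5; cy_4 = 7; cz_4 = 3.5; h_4 = 2.5; cx_5 = 6.5; cy_5 = 2; cz_5 = 2; w_5 = 1.5; d_5 = 2.5; cx_6 = 2; cy_6 = 3.5; cz_6 = 3.5; h_6 = 3; cx_7 = 1.5; cy_7 = 5.5; cz_7 = 4; w_7 = 1; h_7 = 2.5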